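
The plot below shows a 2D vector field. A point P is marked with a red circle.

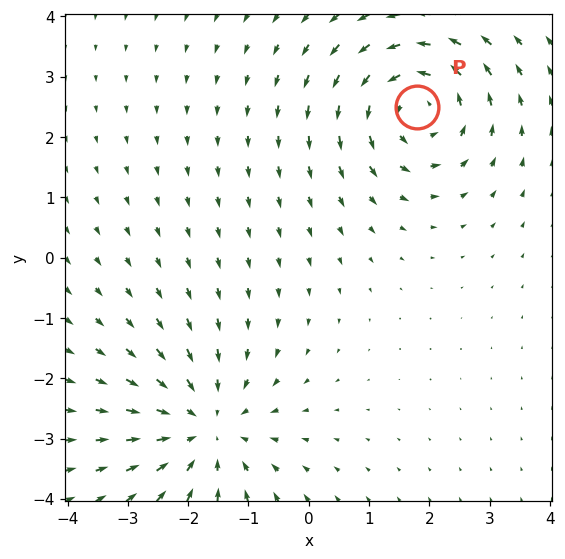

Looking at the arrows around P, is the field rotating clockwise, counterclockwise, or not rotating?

Near P at (1.8, 2.5) the arrows circulate counterclockwise. The curl (z-component) there is about +5; positive curl means counterclockwise rotation.

counterclockwise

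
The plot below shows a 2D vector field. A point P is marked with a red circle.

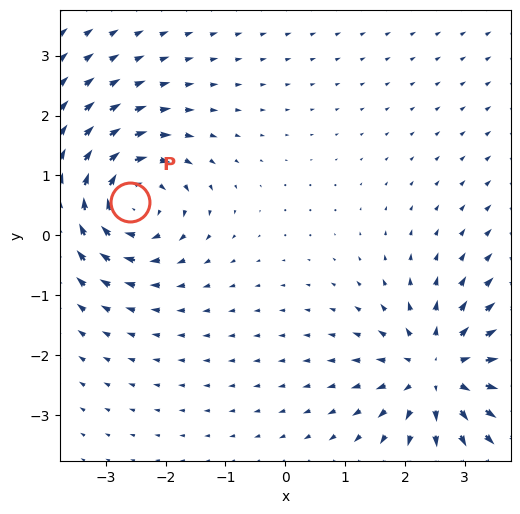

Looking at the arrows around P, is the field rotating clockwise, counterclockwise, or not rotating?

clockwise

Near P at (-2.6, 0.6) the arrows circulate clockwise. The curl (z-component) there is about -6; negative curl means clockwise rotation.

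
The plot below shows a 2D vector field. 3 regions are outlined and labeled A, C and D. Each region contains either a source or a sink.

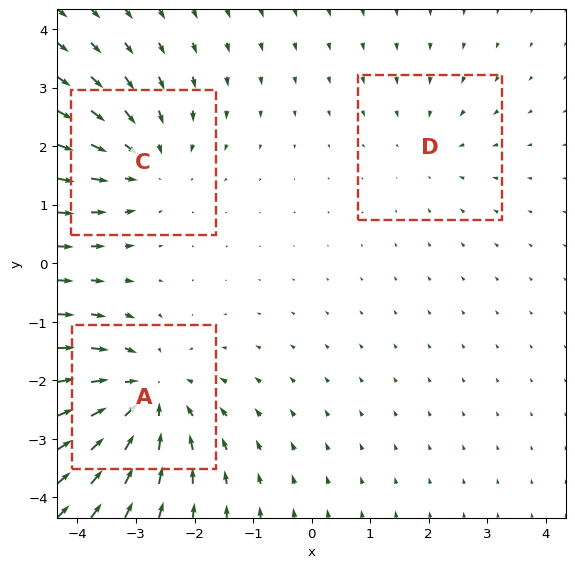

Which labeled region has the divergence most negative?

Divergence at each region's feature centre — A: about -4, C: about -3, D: about -2. Region A is most negative.

A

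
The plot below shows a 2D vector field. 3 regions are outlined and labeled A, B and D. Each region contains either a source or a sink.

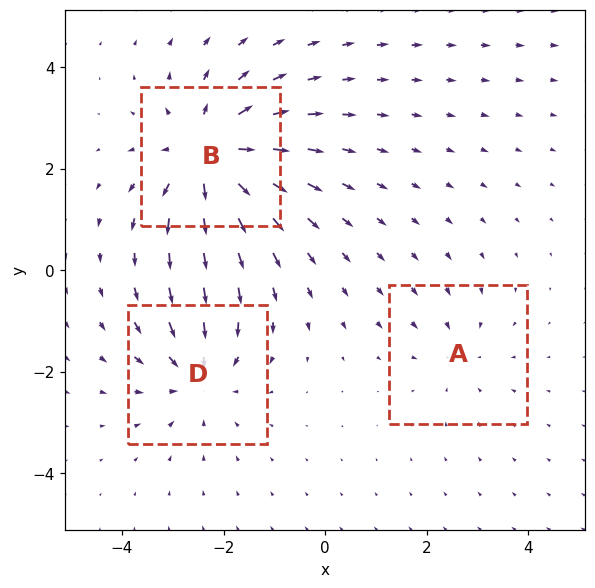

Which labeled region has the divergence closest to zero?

Divergence at each region's feature centre — A: about -2, B: about +5, D: about -3. Region A is closest to zero.

A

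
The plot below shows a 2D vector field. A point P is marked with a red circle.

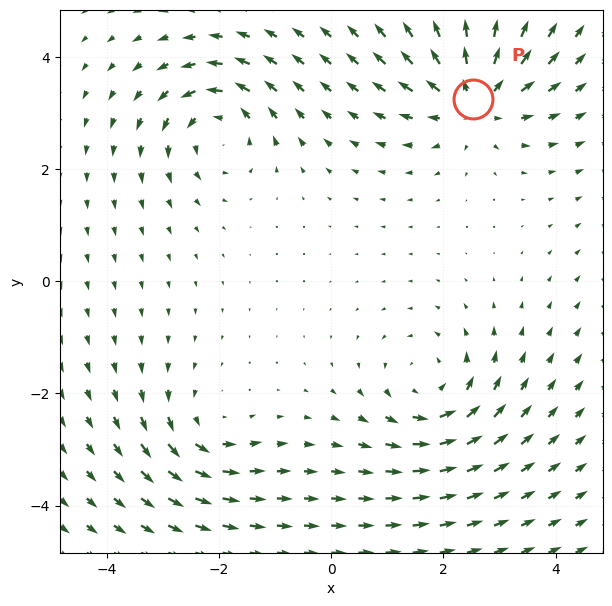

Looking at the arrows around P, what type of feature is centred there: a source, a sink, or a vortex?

source

At P (2.5, 3.2) the arrows spread outward. Divergence about +6, curl ≈0 — positive divergence with near-zero curl is a source.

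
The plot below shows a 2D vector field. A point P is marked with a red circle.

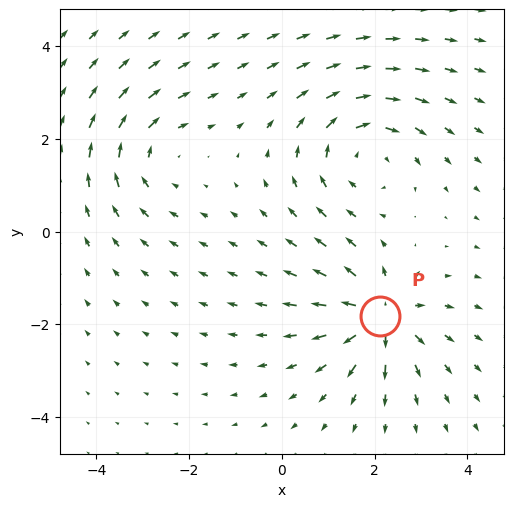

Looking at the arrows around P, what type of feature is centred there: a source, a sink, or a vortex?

At P (2.1, -1.8) the arrows spread outward. Divergence about +6, curl ≈0 — positive divergence with near-zero curl is a source.

source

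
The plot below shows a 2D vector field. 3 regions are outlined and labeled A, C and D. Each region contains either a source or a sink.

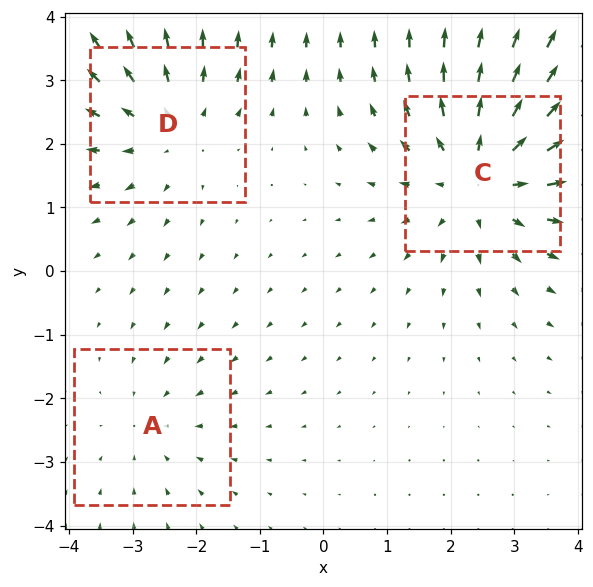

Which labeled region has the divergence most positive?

Divergence at each region's feature centre — A: about -2, C: about +4, D: about +3. Region C is most positive.

C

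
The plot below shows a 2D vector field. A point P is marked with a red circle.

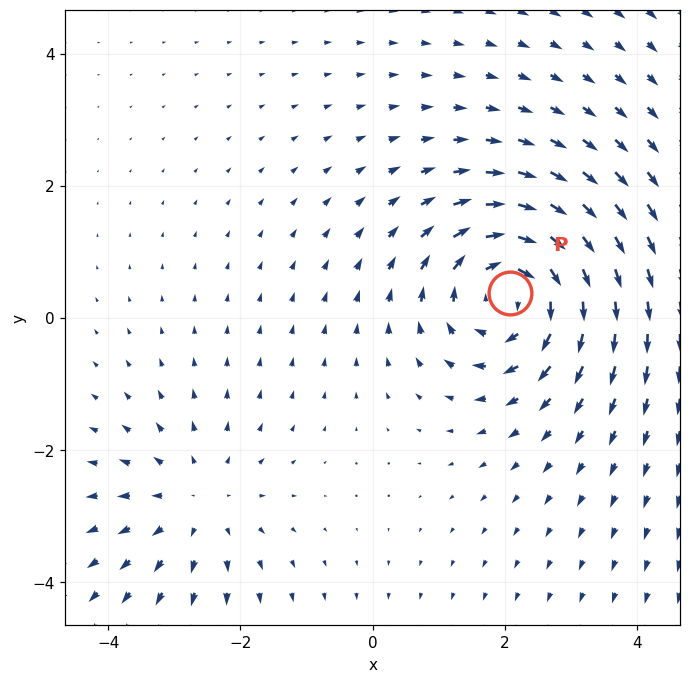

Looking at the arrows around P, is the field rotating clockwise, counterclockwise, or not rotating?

clockwise

Near P at (2.1, 0.4) the arrows circulate clockwise. The curl (z-component) there is about -5; negative curl means clockwise rotation.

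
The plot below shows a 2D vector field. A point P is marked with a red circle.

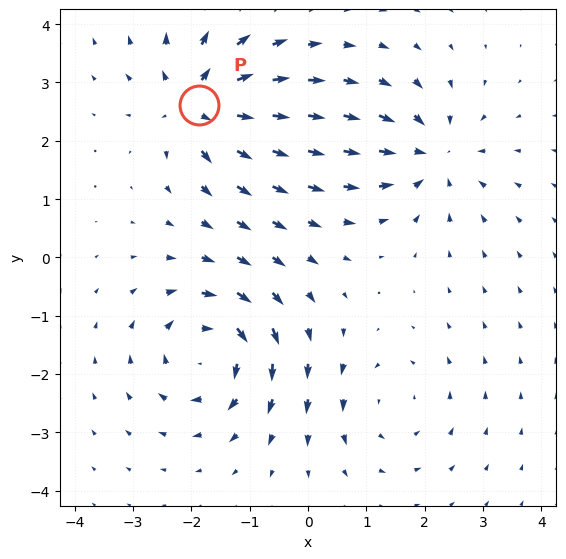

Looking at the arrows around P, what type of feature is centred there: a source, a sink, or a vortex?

At P (-1.9, 2.6) the arrows spread outward. Divergence about +6, curl ≈0 — positive divergence with near-zero curl is a source.

source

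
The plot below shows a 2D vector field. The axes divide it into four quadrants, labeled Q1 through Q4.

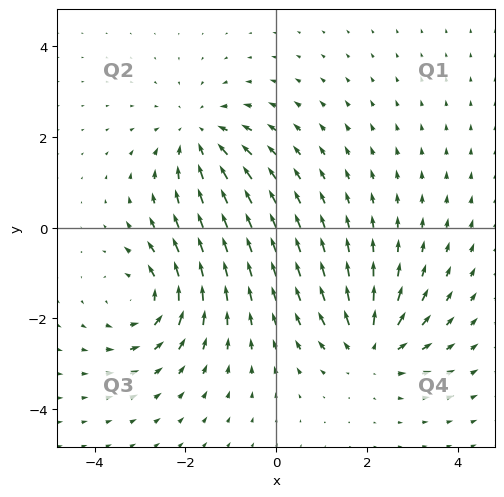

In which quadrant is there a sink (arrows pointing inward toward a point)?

Q2

The sink sits at approximately (-1.7, 2.0), which lies in quadrant Q2. The divergence there is about -4, negative as expected for a sink.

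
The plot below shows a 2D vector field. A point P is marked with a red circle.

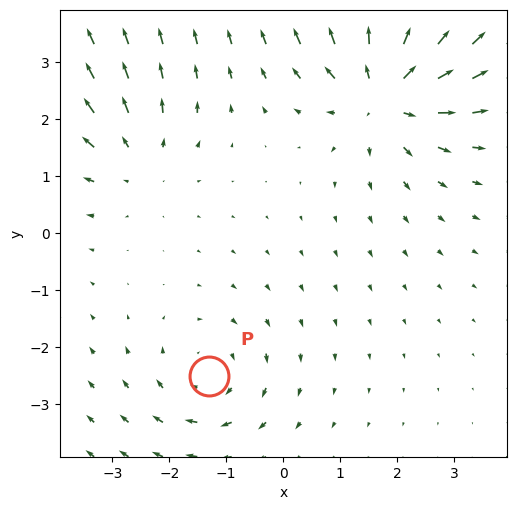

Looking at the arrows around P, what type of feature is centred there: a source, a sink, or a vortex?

At P (-1.3, -2.5) the arrows circulate clockwise. Divergence ≈0, curl about -3 — near-zero divergence with nonzero curl is a vortex.

vortex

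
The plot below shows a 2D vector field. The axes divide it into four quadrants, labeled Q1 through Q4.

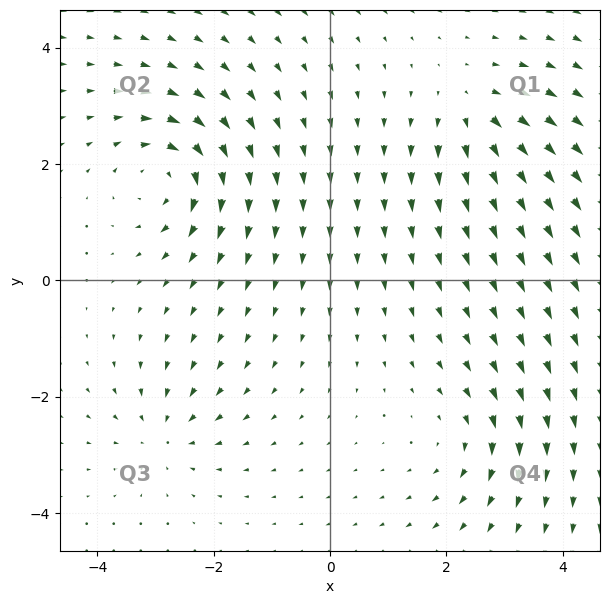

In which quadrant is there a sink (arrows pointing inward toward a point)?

Q3

The sink sits at approximately (-2.9, -2.6), which lies in quadrant Q3. The divergence there is about -4, negative as expected for a sink.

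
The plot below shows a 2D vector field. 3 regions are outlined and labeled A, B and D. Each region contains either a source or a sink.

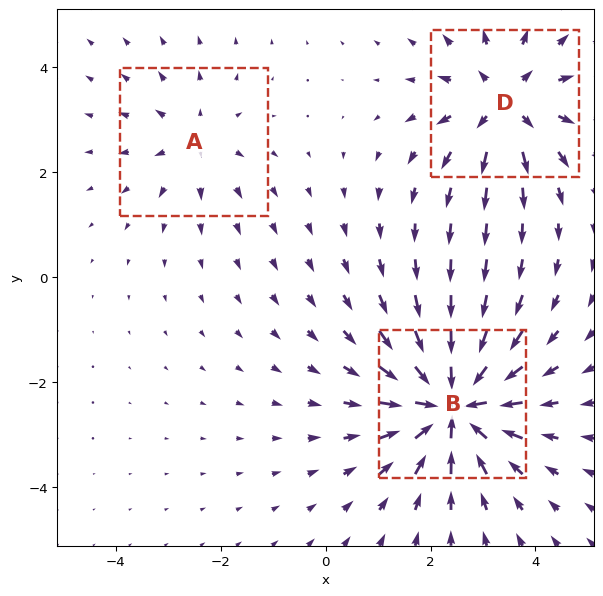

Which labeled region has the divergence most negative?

B

Divergence at each region's feature centre — A: about +2, B: about -6, D: about +4. Region B is most negative.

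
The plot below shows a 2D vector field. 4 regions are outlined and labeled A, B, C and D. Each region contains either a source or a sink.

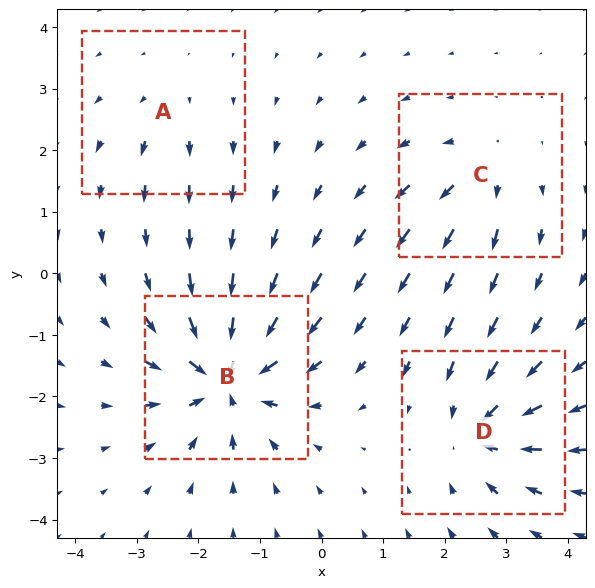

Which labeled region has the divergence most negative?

Divergence at each region's feature centre — A: about +2, B: about -9, C: about +4, D: about -6. Region B is most negative.

B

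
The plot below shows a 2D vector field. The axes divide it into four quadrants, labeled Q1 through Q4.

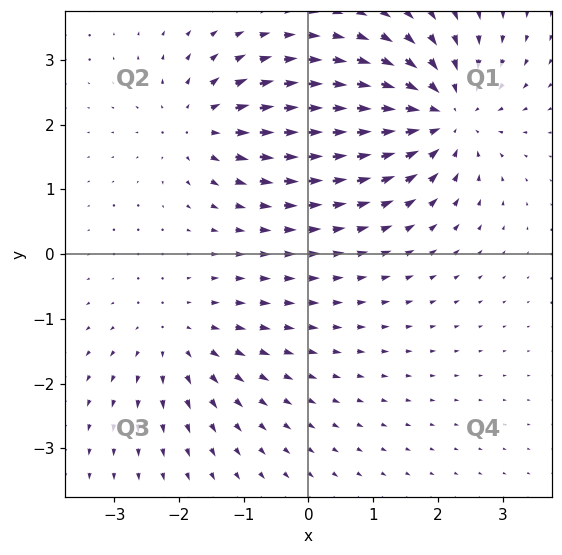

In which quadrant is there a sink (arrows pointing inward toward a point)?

The sink sits at approximately (2.1, 2.1), which lies in quadrant Q1. The divergence there is about -5, negative as expected for a sink.

Q1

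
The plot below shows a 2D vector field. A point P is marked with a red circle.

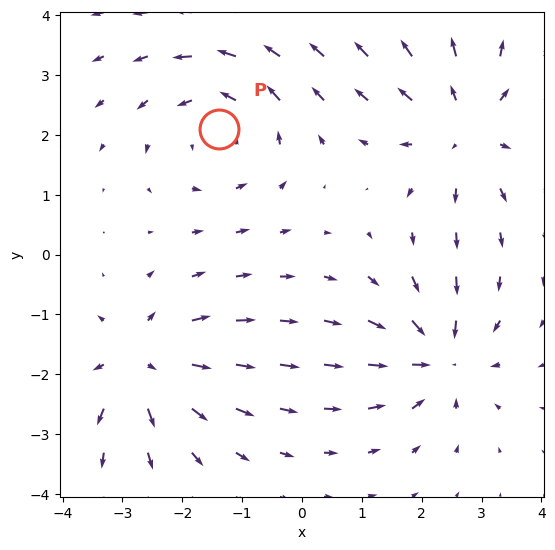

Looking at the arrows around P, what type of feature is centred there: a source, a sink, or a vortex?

vortex

At P (-1.4, 2.1) the arrows circulate counterclockwise. Divergence ≈0, curl about +4 — near-zero divergence with nonzero curl is a vortex.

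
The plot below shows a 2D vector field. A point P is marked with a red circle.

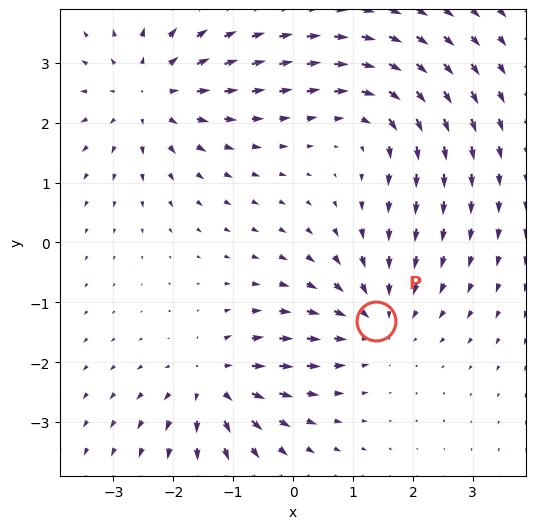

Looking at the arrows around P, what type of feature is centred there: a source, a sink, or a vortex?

At P (1.4, -1.3) the arrows converge inward. Divergence about -4, curl ≈0 — negative divergence with near-zero curl is a sink.

sink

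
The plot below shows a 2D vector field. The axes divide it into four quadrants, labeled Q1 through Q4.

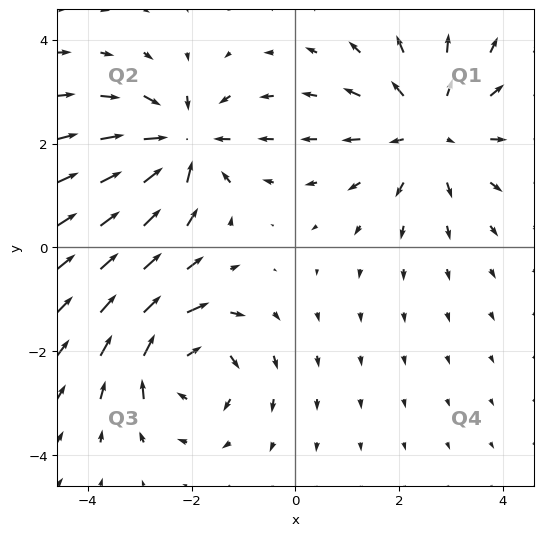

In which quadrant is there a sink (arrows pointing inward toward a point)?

The sink sits at approximately (-2.2, 2.0), which lies in quadrant Q2. The divergence there is about -5, negative as expected for a sink.

Q2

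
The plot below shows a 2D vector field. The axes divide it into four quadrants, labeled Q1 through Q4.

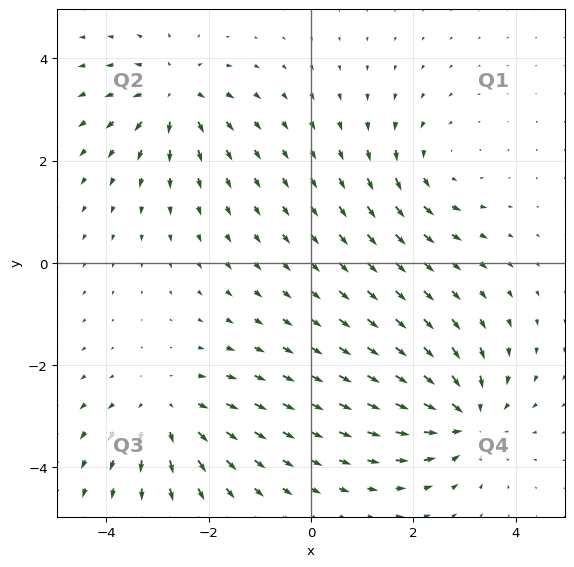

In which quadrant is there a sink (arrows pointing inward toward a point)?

The sink sits at approximately (3.0, -3.0), which lies in quadrant Q4. The divergence there is about -4, negative as expected for a sink.

Q4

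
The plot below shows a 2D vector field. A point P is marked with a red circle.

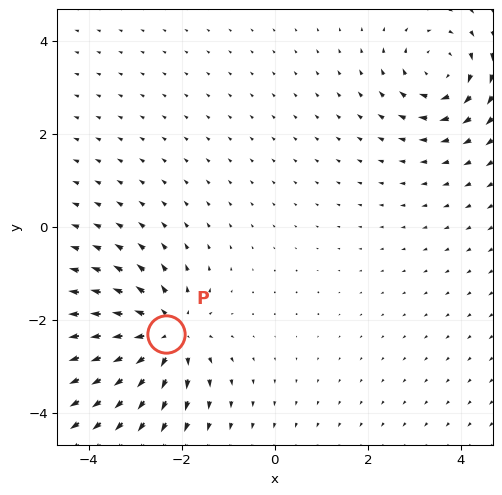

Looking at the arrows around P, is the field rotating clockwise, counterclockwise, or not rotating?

Near P at (-2.3, -2.3) the arrows show no circulation. The curl there is ≈0.

not rotating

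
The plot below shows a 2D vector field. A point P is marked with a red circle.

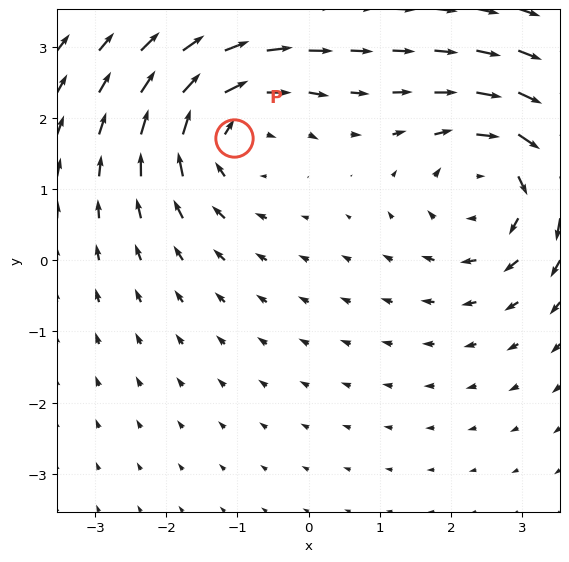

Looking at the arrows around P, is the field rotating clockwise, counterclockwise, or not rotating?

clockwise

Near P at (-1.0, 1.7) the arrows circulate clockwise. The curl (z-component) there is about -5; negative curl means clockwise rotation.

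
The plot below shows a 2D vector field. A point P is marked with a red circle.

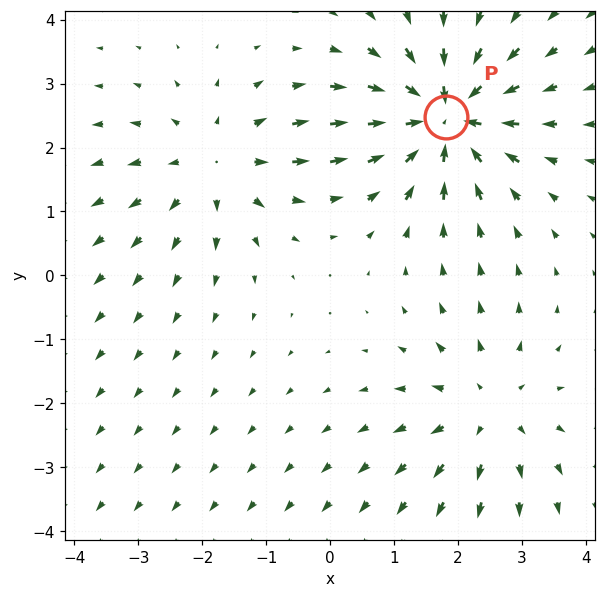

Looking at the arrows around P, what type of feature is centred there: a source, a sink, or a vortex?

At P (1.8, 2.5) the arrows converge inward. Divergence about -6, curl ≈0 — negative divergence with near-zero curl is a sink.

sink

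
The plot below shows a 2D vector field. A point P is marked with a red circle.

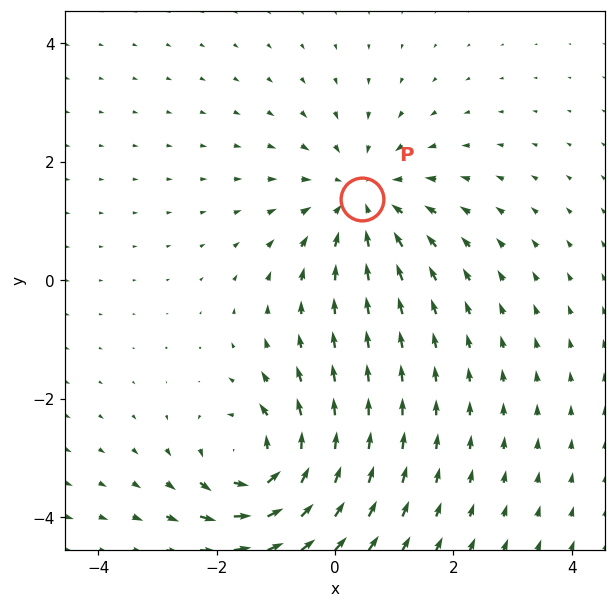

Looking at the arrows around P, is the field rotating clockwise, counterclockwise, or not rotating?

not rotating

Near P at (0.5, 1.4) the arrows show no circulation. The curl there is ≈0.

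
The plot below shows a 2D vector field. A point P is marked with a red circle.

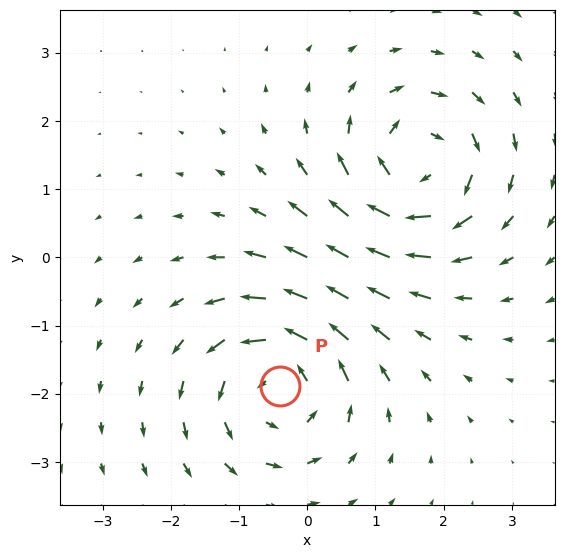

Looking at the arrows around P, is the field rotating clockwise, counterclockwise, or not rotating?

Near P at (-0.4, -1.9) the arrows circulate counterclockwise. The curl (z-component) there is about +4; positive curl means counterclockwise rotation.

counterclockwise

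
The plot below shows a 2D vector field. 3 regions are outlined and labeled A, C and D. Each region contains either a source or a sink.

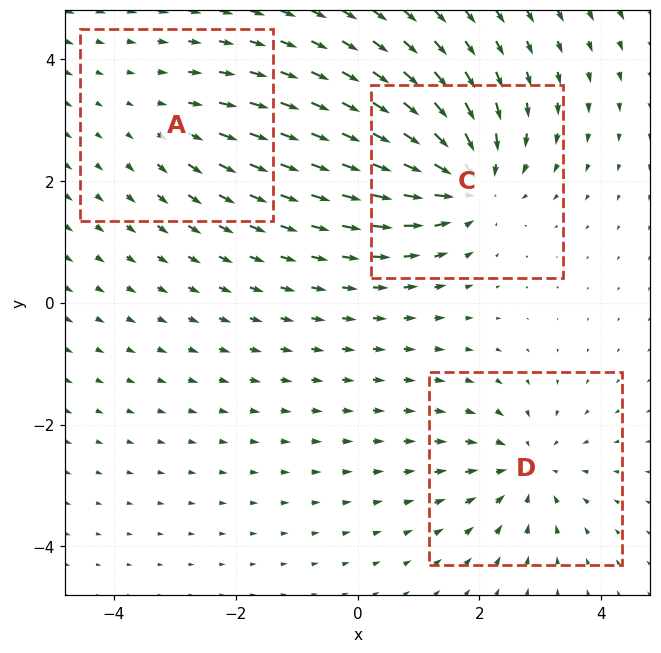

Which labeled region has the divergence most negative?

Divergence at each region's feature centre — A: about +2, C: about -5, D: about -4. Region C is most negative.

C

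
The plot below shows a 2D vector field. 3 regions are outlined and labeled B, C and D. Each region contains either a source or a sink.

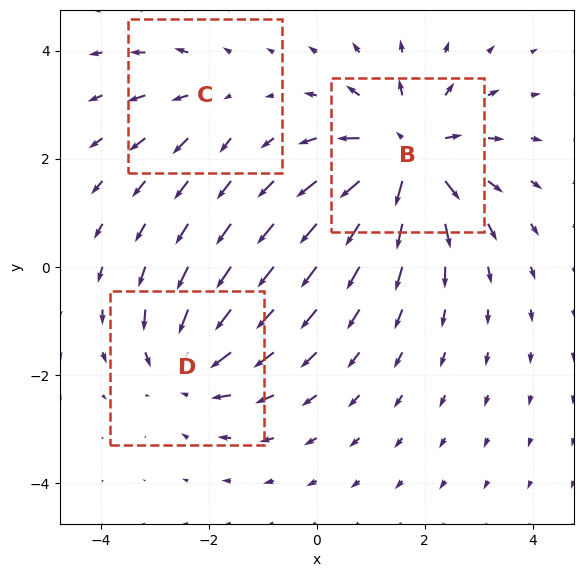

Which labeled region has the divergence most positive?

Divergence at each region's feature centre — B: about +5, C: about +2, D: about -4. Region B is most positive.

B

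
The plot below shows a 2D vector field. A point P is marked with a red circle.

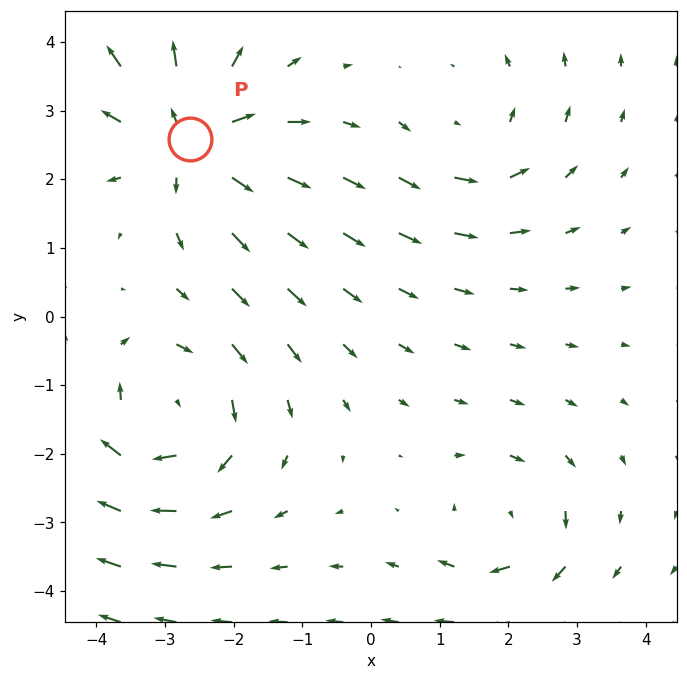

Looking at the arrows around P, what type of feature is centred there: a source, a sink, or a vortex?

source

At P (-2.6, 2.6) the arrows spread outward. Divergence about +5, curl ≈0 — positive divergence with near-zero curl is a source.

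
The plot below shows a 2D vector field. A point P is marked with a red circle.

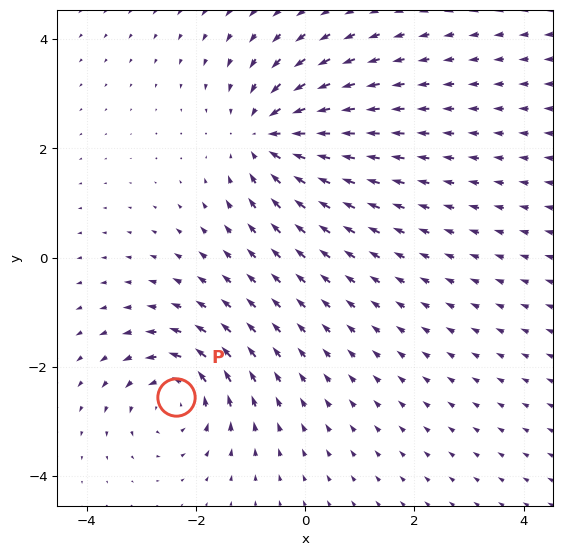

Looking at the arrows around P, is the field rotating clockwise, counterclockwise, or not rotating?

Near P at (-2.4, -2.6) the arrows circulate counterclockwise. The curl (z-component) there is about +5; positive curl means counterclockwise rotation.

counterclockwise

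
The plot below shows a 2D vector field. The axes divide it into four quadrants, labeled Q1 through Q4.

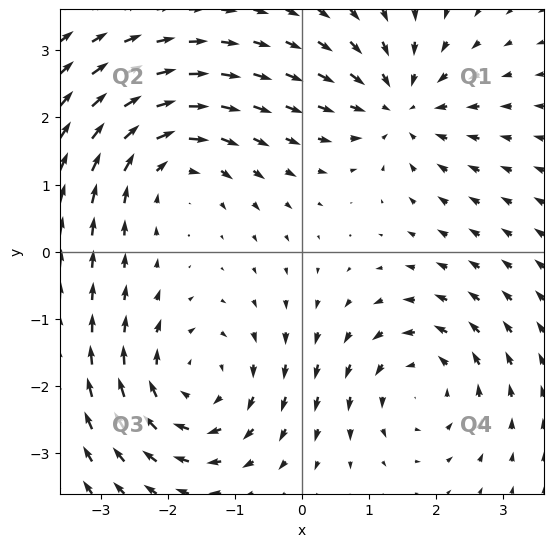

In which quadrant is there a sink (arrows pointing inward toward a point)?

Q1

The sink sits at approximately (1.5, 2.2), which lies in quadrant Q1. The divergence there is about -5, negative as expected for a sink.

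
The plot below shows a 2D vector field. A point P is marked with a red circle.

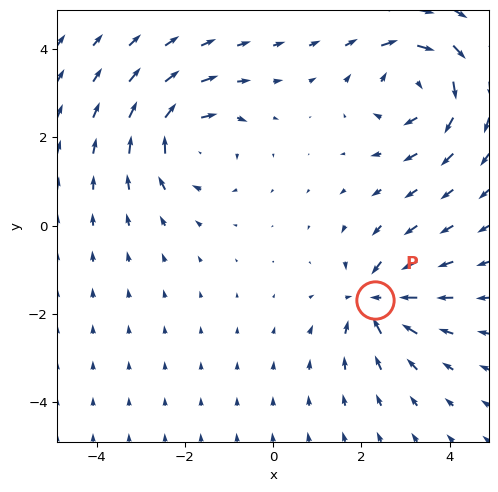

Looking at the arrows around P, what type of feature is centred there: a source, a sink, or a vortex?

sink

At P (2.3, -1.7) the arrows converge inward. Divergence about -4, curl ≈0 — negative divergence with near-zero curl is a sink.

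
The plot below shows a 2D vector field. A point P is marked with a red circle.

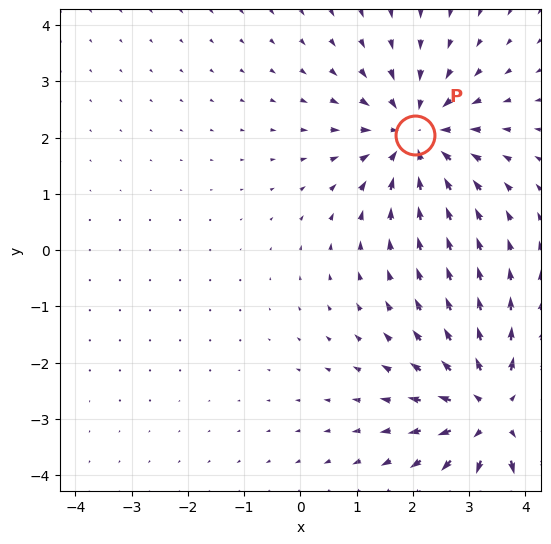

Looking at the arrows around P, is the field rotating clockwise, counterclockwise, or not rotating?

Near P at (2.0, 2.0) the arrows show no circulation. The curl there is ≈0.

not rotating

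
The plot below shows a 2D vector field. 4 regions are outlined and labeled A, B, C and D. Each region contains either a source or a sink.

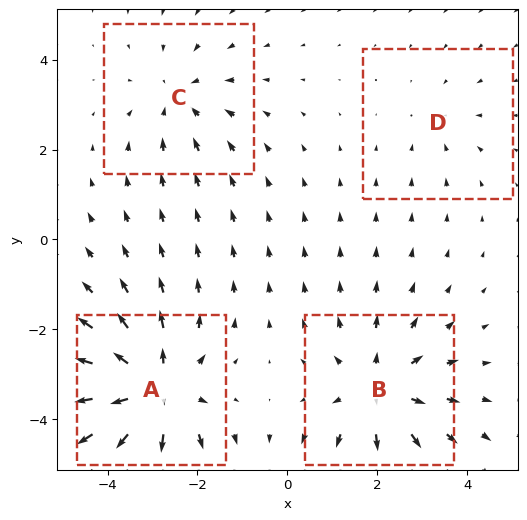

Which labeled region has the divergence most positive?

Divergence at each region's feature centre — A: about +6, B: about +4, C: about -3, D: about -2. Region A is most positive.

A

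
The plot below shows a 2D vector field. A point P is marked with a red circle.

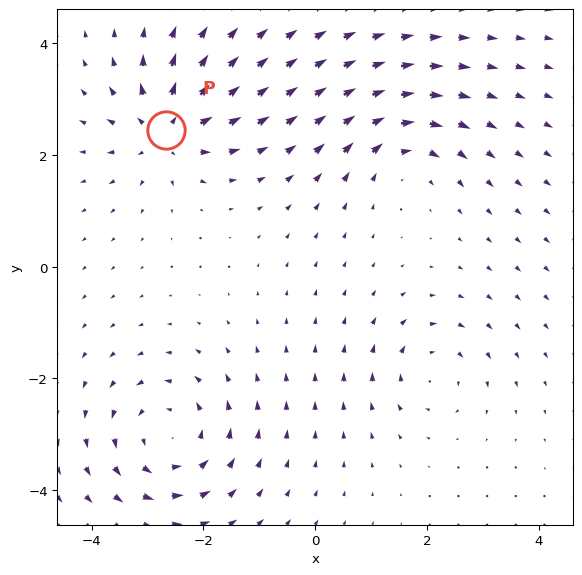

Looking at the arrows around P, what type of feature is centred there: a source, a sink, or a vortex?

source

At P (-2.7, 2.5) the arrows spread outward. Divergence about +5, curl ≈0 — positive divergence with near-zero curl is a source.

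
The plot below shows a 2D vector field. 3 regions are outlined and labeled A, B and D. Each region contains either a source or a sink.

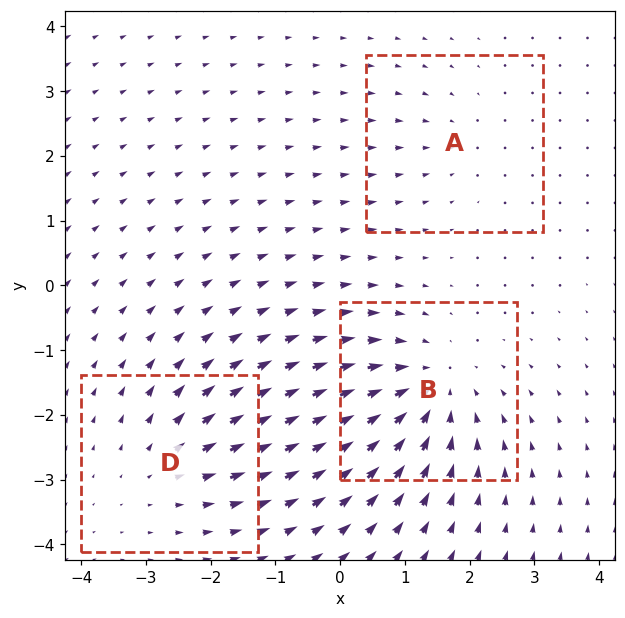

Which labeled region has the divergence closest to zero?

A

Divergence at each region's feature centre — A: about -2, B: about -5, D: about +3. Region A is closest to zero.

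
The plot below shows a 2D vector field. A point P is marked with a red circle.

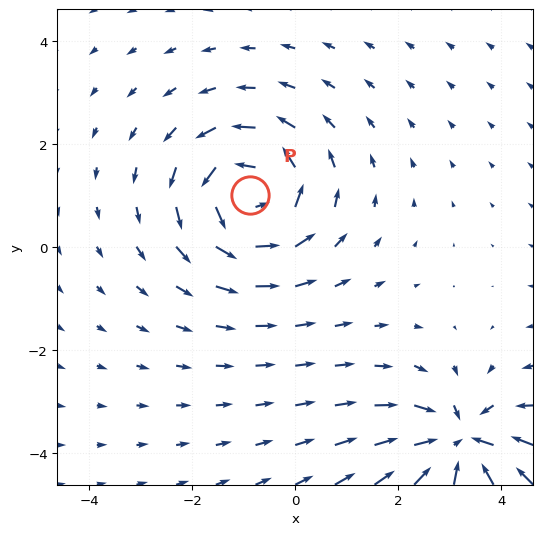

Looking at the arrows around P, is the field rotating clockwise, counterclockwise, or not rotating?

counterclockwise

Near P at (-0.9, 1.0) the arrows circulate counterclockwise. The curl (z-component) there is about +6; positive curl means counterclockwise rotation.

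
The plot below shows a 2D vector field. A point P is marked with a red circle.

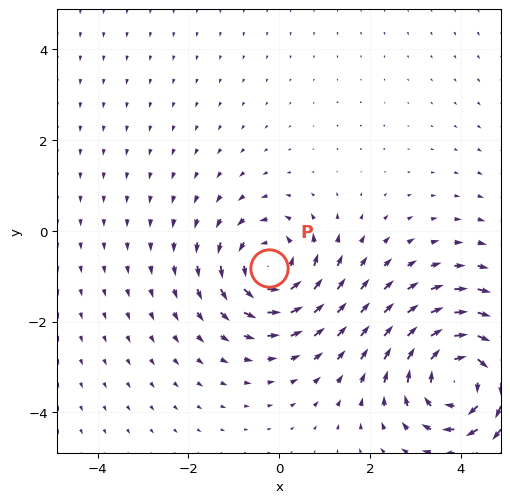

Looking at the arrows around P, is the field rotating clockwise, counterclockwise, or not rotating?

Near P at (-0.2, -0.8) the arrows circulate counterclockwise. The curl (z-component) there is about +3; positive curl means counterclockwise rotation.

counterclockwise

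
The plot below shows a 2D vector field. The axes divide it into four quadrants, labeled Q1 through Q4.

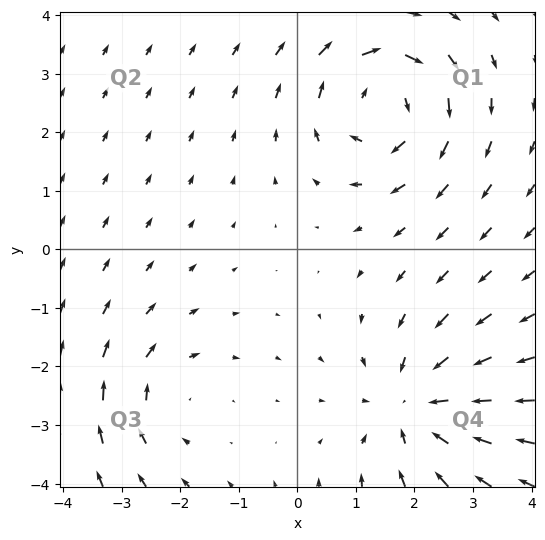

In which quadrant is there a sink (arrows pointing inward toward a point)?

Q4

The sink sits at approximately (2.0, -2.7), which lies in quadrant Q4. The divergence there is about -4, negative as expected for a sink.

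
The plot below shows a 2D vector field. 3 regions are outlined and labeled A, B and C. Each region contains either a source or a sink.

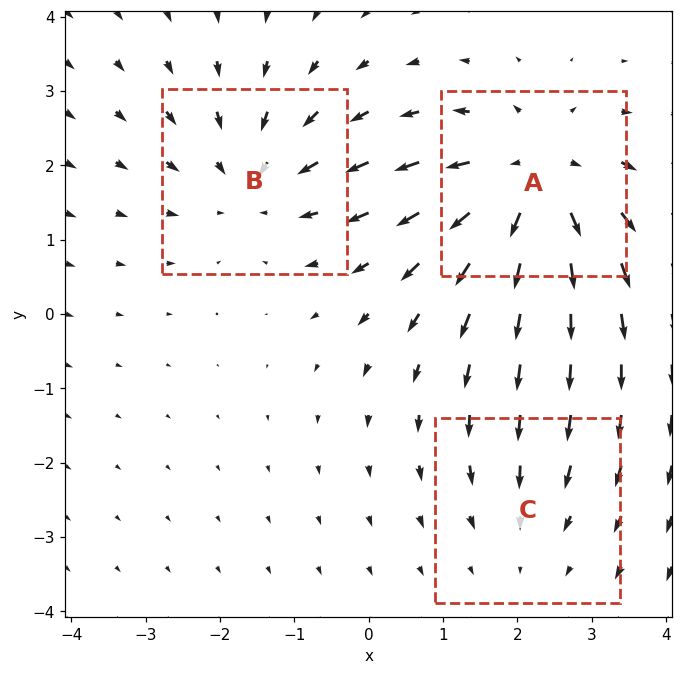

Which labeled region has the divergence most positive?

A

Divergence at each region's feature centre — A: about +4, B: about -3, C: about -2. Region A is most positive.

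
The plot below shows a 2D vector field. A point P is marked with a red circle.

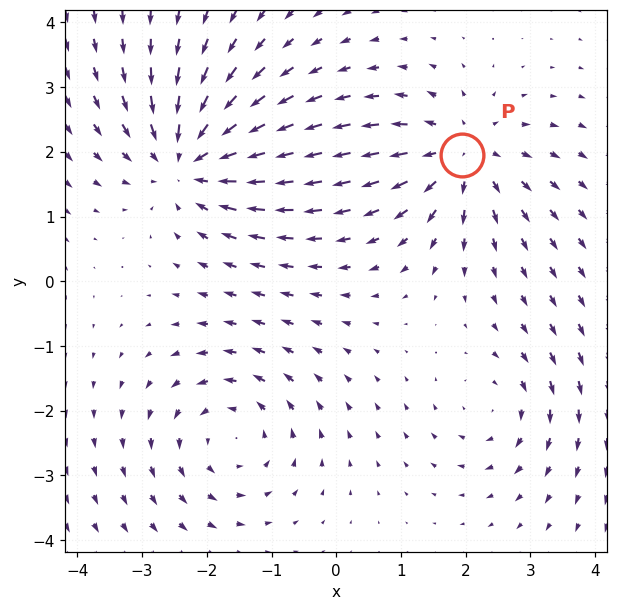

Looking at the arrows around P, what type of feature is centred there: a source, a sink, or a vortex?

At P (2.0, 1.9) the arrows spread outward. Divergence about +5, curl ≈0 — positive divergence with near-zero curl is a source.

source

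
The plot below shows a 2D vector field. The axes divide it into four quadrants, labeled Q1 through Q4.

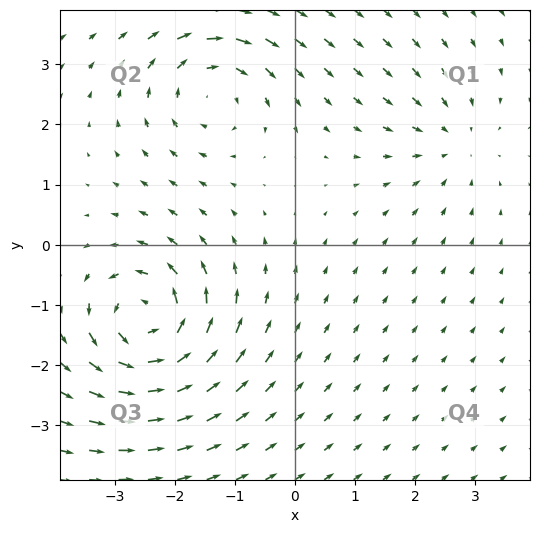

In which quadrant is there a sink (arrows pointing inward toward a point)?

Q1

The sink sits at approximately (2.6, 1.7), which lies in quadrant Q1. The divergence there is about -3, negative as expected for a sink.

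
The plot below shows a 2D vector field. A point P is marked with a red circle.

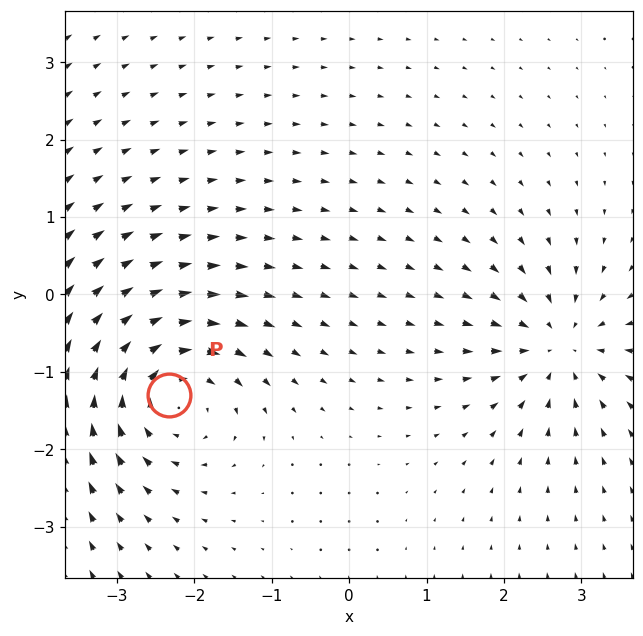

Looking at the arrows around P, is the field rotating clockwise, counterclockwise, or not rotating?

Near P at (-2.3, -1.3) the arrows circulate clockwise. The curl (z-component) there is about -5; negative curl means clockwise rotation.

clockwise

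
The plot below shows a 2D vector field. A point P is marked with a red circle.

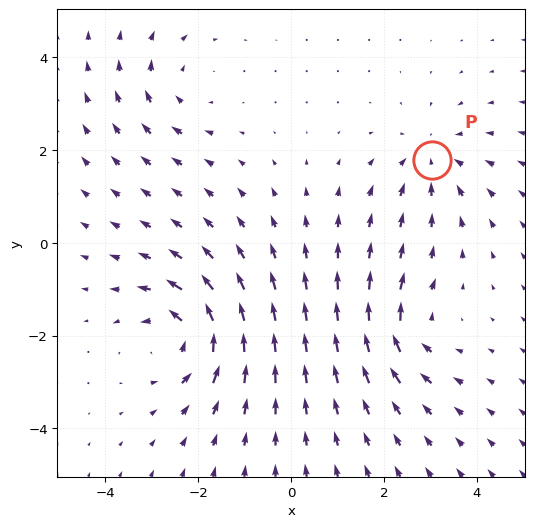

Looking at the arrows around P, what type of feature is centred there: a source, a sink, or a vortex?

sink

At P (3.0, 1.8) the arrows converge inward. Divergence about -3, curl ≈0 — negative divergence with near-zero curl is a sink.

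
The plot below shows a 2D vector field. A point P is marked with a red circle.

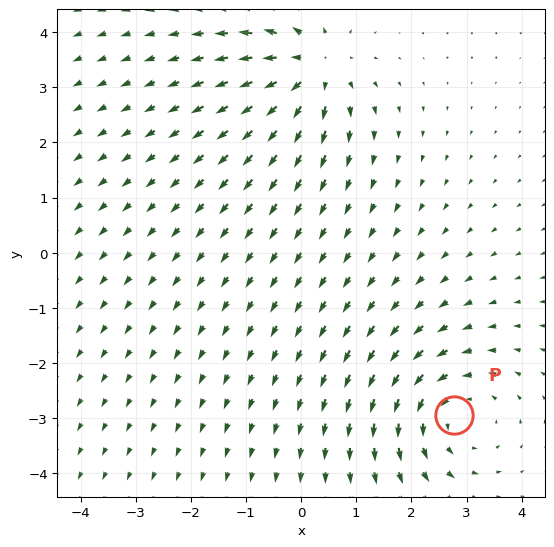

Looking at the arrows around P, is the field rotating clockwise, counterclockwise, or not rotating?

Near P at (2.8, -2.9) the arrows circulate counterclockwise. The curl (z-component) there is about +2; positive curl means counterclockwise rotation.

counterclockwise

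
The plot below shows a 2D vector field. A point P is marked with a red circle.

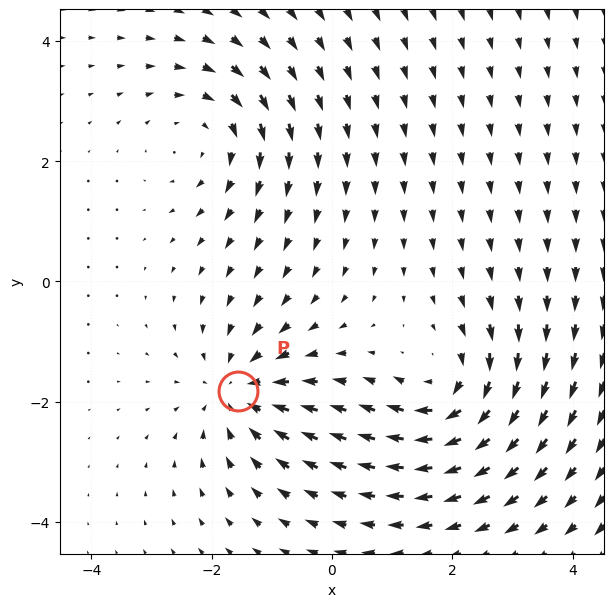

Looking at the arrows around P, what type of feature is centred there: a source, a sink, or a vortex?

sink

At P (-1.6, -1.8) the arrows converge inward. Divergence about -5, curl ≈0 — negative divergence with near-zero curl is a sink.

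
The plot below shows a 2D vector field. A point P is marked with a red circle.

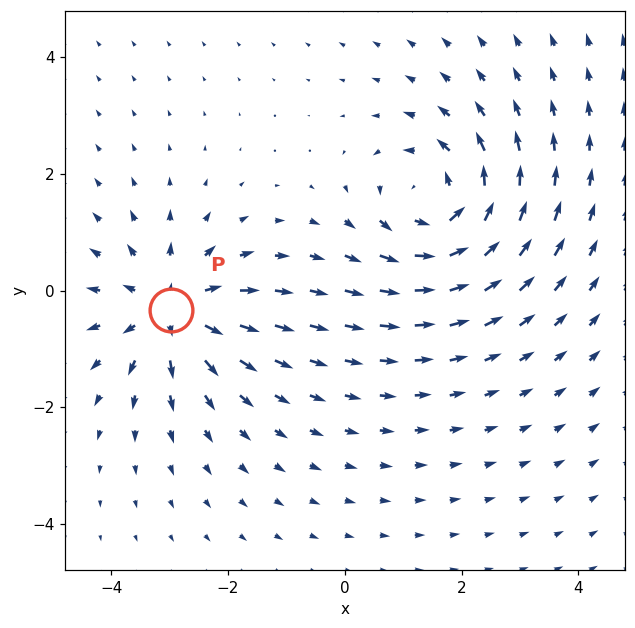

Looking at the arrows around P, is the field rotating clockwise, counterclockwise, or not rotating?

Near P at (-3.0, -0.3) the arrows show no circulation. The curl there is ≈0.

not rotating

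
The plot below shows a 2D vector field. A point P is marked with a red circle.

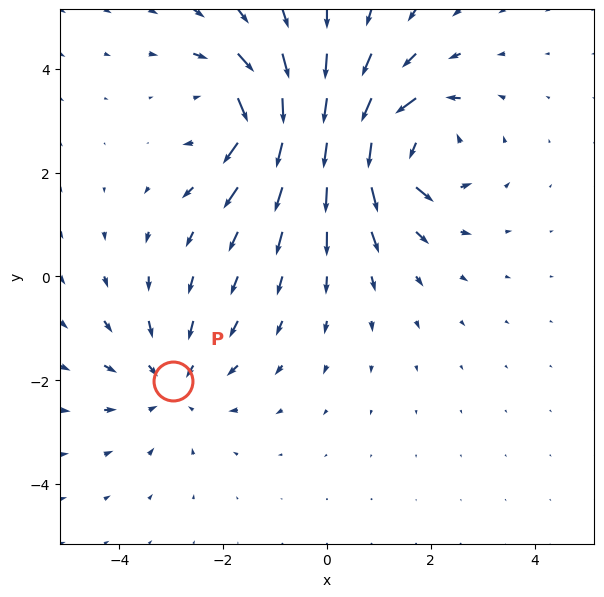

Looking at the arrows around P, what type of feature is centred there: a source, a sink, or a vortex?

sink

At P (-3.0, -2.0) the arrows converge inward. Divergence about -3, curl ≈0 — negative divergence with near-zero curl is a sink.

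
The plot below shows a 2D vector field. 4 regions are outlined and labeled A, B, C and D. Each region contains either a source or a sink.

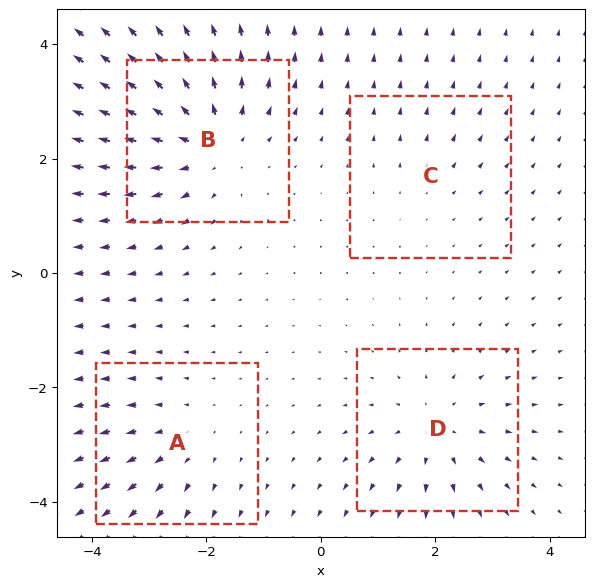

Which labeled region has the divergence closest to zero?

Divergence at each region's feature centre — A: about +3, B: about +6, C: about +2, D: about +4. Region C is closest to zero.

C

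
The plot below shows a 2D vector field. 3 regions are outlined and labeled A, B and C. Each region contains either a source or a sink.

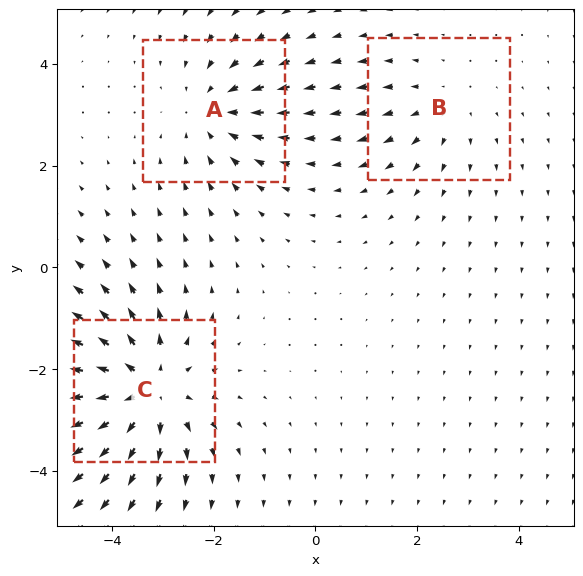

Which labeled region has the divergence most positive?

Divergence at each region's feature centre — A: about -3, B: about +2, C: about +4. Region C is most positive.

C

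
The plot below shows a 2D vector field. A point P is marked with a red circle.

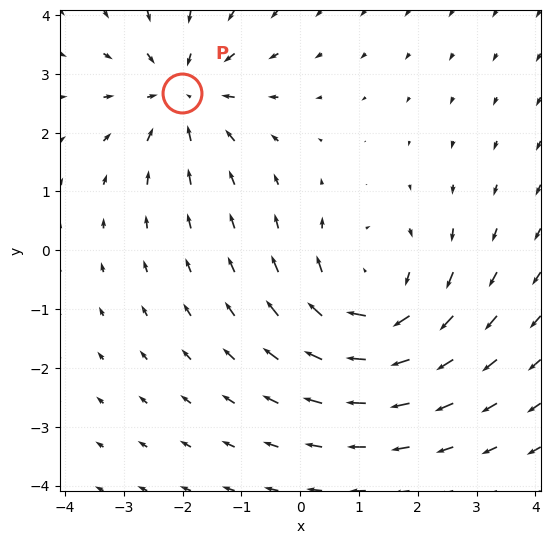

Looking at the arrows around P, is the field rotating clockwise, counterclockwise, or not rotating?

not rotating

Near P at (-2.0, 2.7) the arrows show no circulation. The curl there is ≈0.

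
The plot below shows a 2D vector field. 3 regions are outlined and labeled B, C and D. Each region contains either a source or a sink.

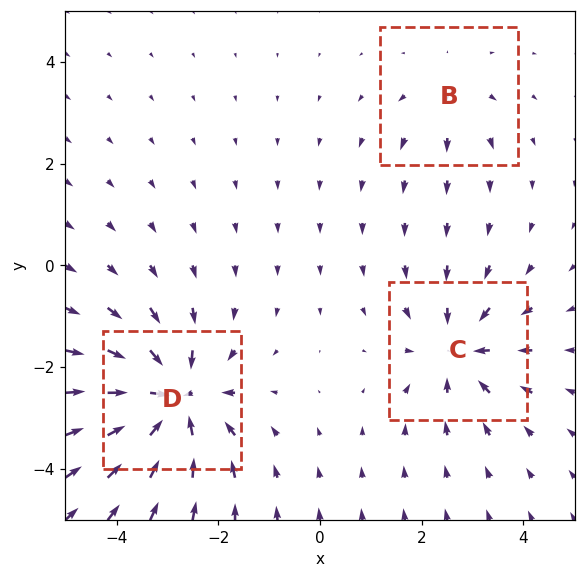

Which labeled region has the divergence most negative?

D

Divergence at each region's feature centre — B: about +2, C: about -4, D: about -6. Region D is most negative.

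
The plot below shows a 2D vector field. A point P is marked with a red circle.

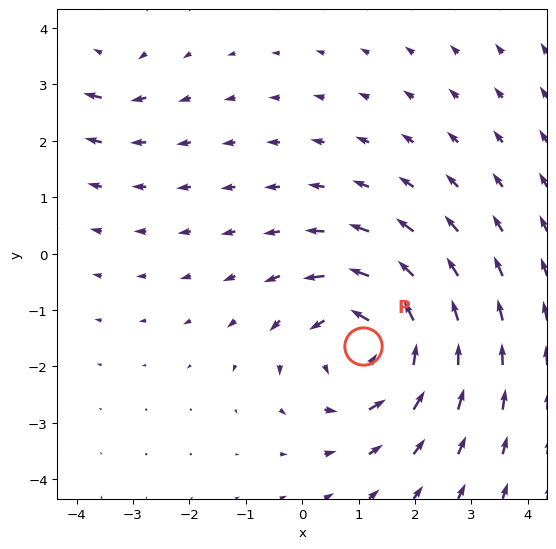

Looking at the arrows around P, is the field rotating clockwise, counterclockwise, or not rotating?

Near P at (1.1, -1.6) the arrows circulate counterclockwise. The curl (z-component) there is about +4; positive curl means counterclockwise rotation.

counterclockwise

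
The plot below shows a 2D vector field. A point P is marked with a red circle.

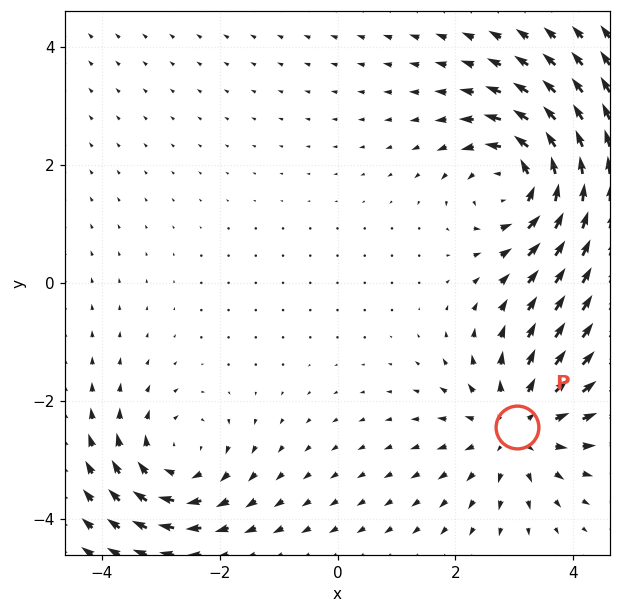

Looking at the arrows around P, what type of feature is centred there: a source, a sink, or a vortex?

source

At P (3.0, -2.4) the arrows spread outward. Divergence about +4, curl ≈0 — positive divergence with near-zero curl is a source.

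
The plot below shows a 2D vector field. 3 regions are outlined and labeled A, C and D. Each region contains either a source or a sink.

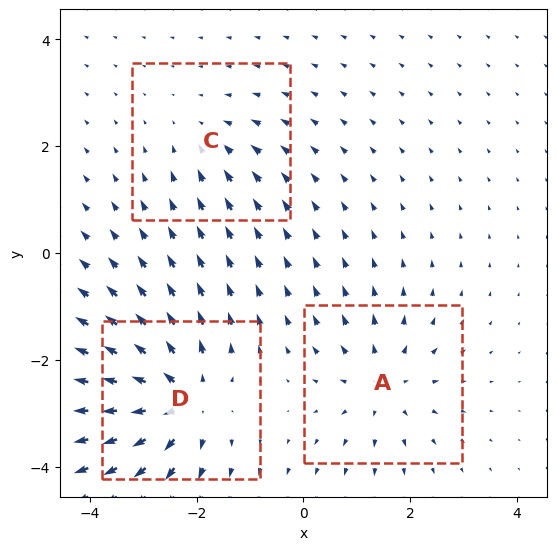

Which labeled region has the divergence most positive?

D

Divergence at each region's feature centre — A: about +3, C: about -2, D: about +5. Region D is most positive.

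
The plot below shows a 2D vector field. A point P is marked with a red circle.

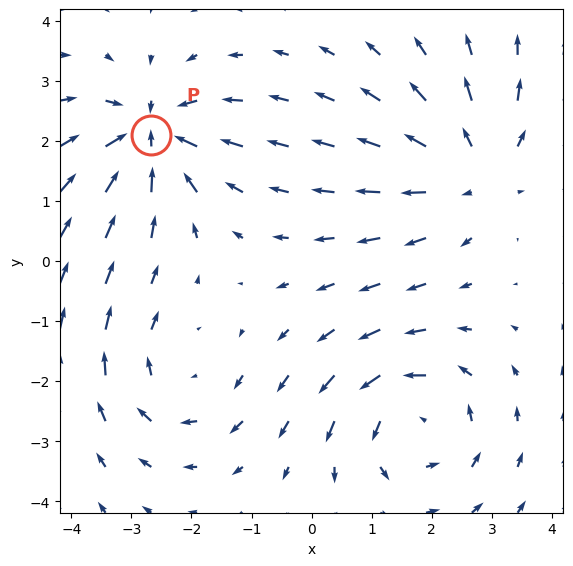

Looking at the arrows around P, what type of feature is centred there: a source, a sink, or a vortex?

sink

At P (-2.7, 2.1) the arrows converge inward. Divergence about -7, curl ≈0 — negative divergence with near-zero curl is a sink.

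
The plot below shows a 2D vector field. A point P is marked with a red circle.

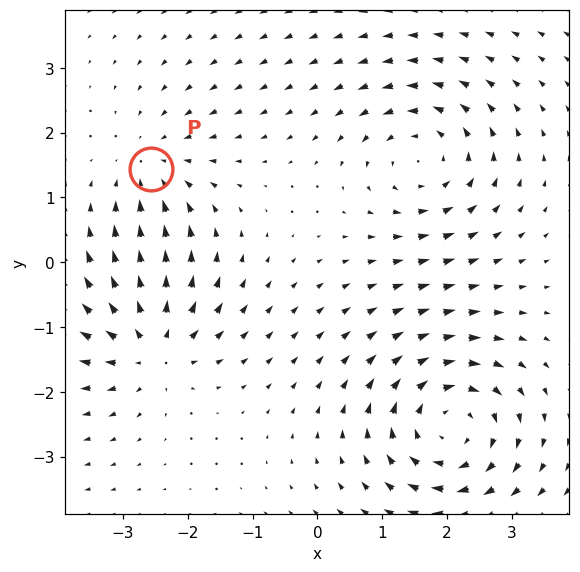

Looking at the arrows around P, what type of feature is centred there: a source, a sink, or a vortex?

sink

At P (-2.6, 1.4) the arrows converge inward. Divergence about -3, curl ≈0 — negative divergence with near-zero curl is a sink.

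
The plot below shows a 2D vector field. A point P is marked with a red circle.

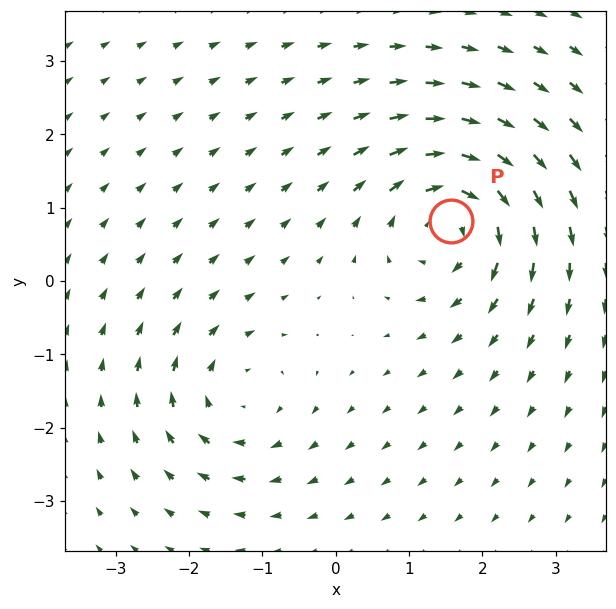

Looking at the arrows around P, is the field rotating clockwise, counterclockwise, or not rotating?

clockwise

Near P at (1.6, 0.8) the arrows circulate clockwise. The curl (z-component) there is about -5; negative curl means clockwise rotation.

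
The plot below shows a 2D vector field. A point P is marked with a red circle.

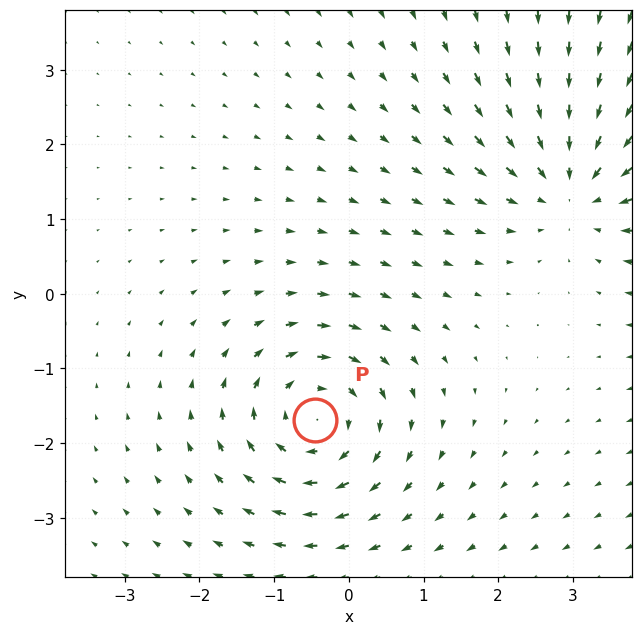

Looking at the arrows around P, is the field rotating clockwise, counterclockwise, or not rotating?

clockwise

Near P at (-0.5, -1.7) the arrows circulate clockwise. The curl (z-component) there is about -4; negative curl means clockwise rotation.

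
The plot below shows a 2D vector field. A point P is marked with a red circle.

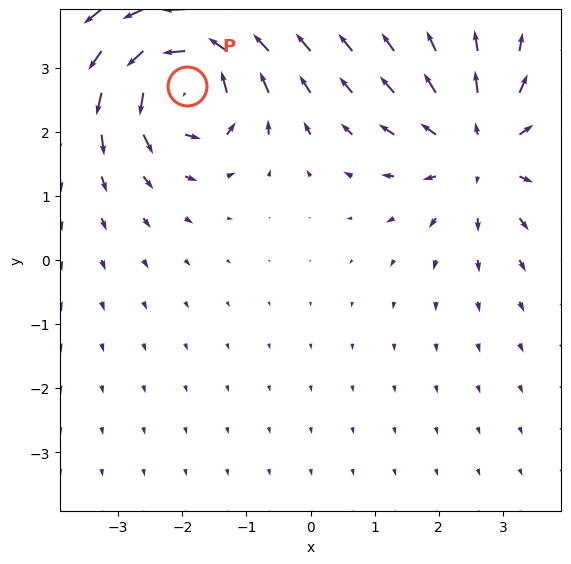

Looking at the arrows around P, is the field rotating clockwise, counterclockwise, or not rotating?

counterclockwise

Near P at (-1.9, 2.7) the arrows circulate counterclockwise. The curl (z-component) there is about +7; positive curl means counterclockwise rotation.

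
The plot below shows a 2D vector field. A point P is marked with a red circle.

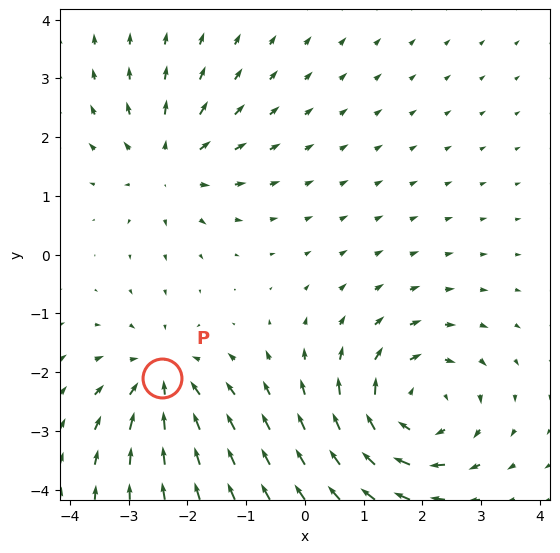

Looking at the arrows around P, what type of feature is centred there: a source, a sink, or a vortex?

sink

At P (-2.4, -2.1) the arrows converge inward. Divergence about -3, curl ≈0 — negative divergence with near-zero curl is a sink.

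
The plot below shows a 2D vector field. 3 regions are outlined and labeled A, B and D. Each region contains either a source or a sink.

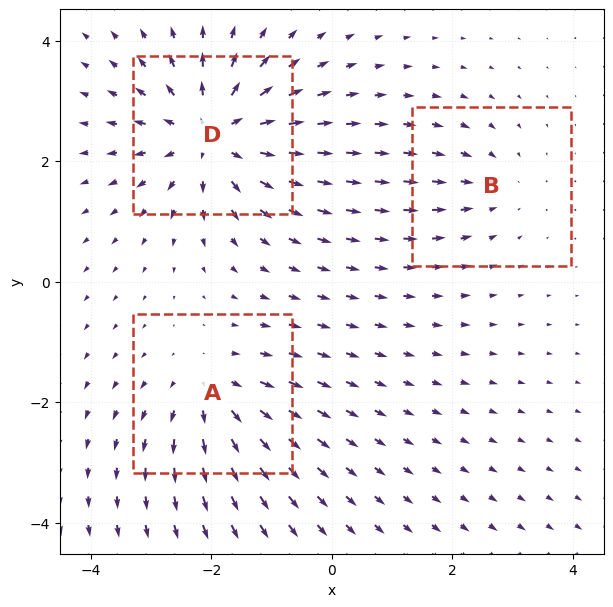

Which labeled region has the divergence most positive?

Divergence at each region's feature centre — A: about +3, B: about -2, D: about +5. Region D is most positive.

D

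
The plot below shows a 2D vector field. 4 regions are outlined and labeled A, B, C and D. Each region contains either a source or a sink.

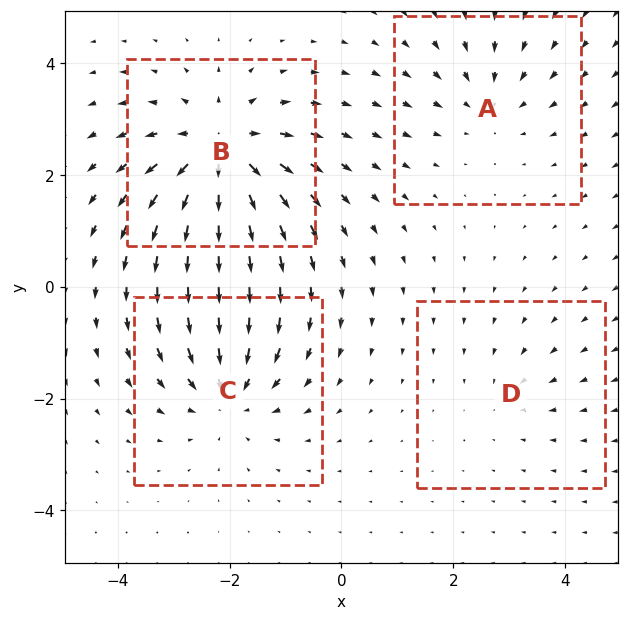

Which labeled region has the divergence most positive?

B

Divergence at each region's feature centre — A: about -3, B: about +6, C: about -5, D: about -2. Region B is most positive.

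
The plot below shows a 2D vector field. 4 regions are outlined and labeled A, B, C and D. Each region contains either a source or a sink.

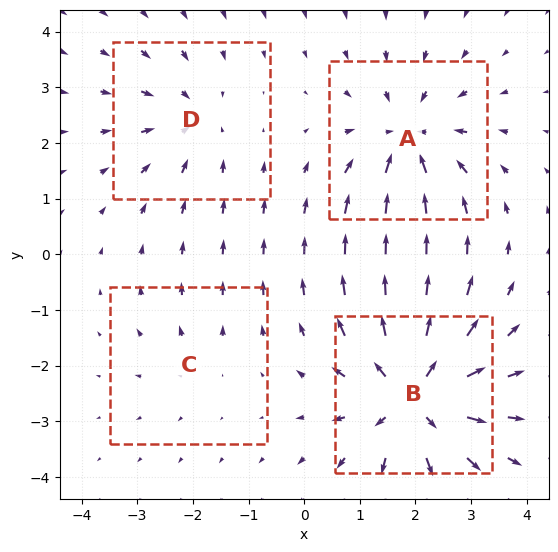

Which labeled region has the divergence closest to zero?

C

Divergence at each region's feature centre — A: about -5, B: about +7, C: about +2, D: about -3. Region C is closest to zero.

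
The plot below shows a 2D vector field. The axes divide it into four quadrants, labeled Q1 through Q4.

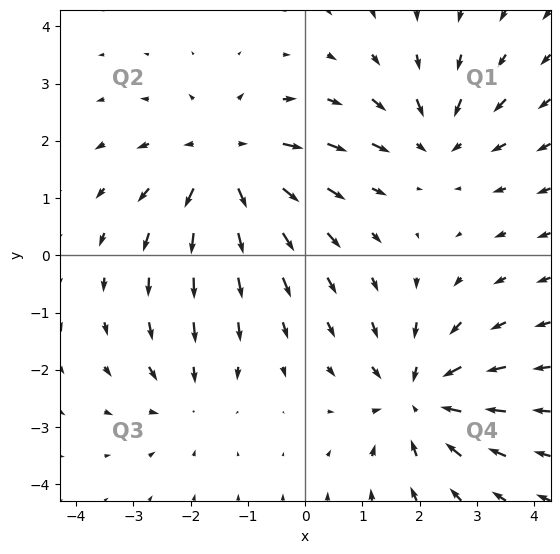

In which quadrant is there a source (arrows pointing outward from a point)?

Q2

The source sits at approximately (-1.4, 1.6), which lies in quadrant Q2. The divergence there is about +5, positive as expected for a source.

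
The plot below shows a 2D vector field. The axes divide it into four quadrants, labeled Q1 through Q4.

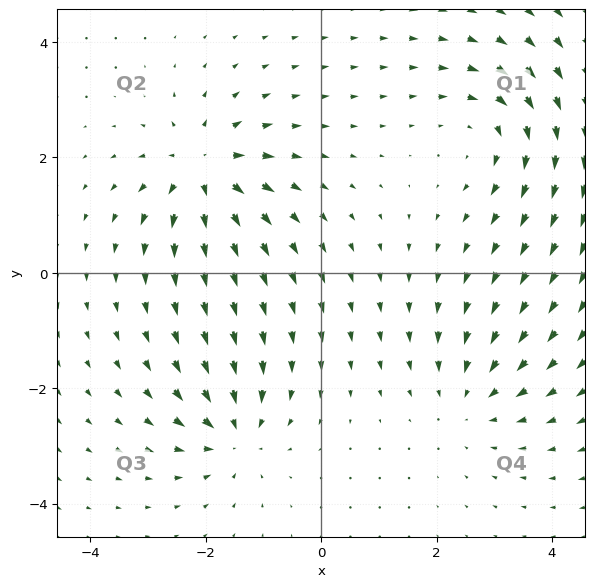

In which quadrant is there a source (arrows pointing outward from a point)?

The source sits at approximately (-2.0, 1.8), which lies in quadrant Q2. The divergence there is about +7, positive as expected for a source.

Q2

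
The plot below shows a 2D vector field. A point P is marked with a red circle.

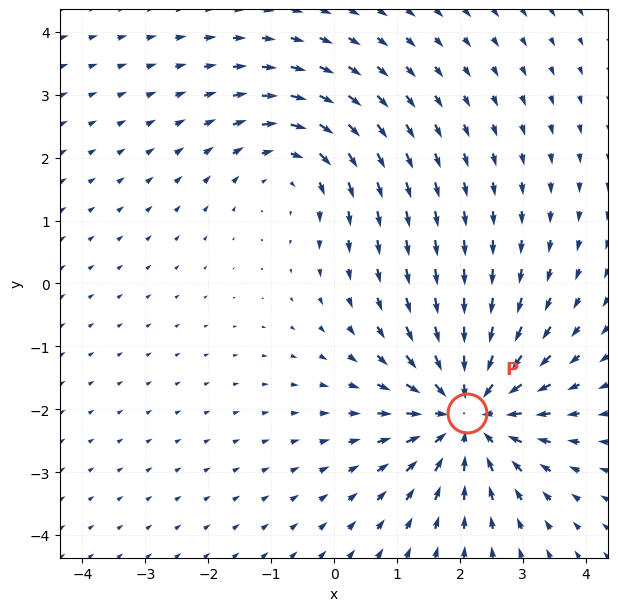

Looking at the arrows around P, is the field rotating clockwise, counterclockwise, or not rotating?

Near P at (2.1, -2.1) the arrows show no circulation. The curl there is ≈0.

not rotating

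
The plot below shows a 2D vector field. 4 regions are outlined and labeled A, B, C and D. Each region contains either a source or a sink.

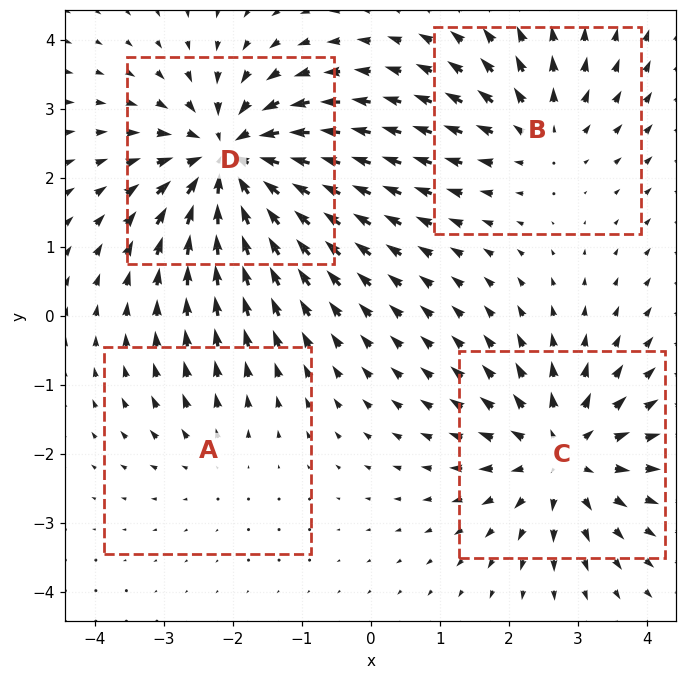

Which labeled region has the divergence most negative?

D

Divergence at each region's feature centre — A: about +2, B: about +4, C: about +5, D: about -7. Region D is most negative.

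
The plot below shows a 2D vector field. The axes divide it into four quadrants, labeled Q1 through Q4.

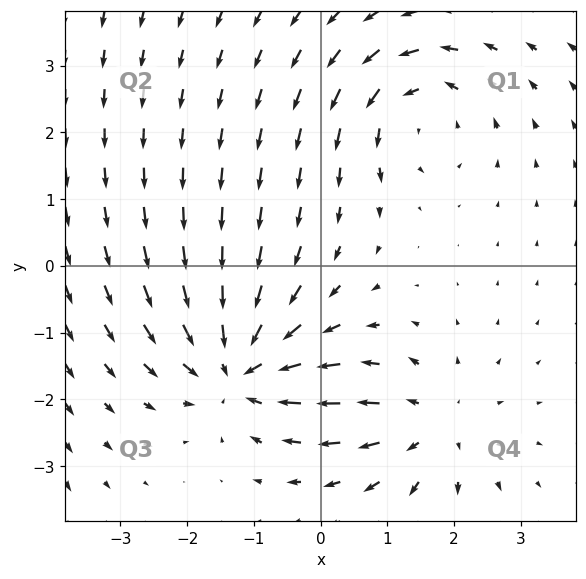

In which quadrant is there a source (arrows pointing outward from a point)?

Q4

The source sits at approximately (1.7, -2.4), which lies in quadrant Q4. The divergence there is about +3, positive as expected for a source.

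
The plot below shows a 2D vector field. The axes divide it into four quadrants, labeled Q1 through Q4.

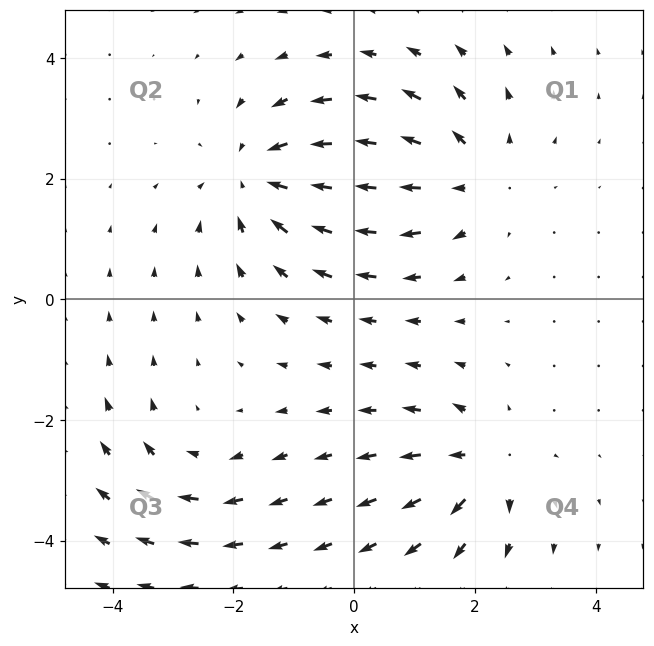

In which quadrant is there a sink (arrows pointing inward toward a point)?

The sink sits at approximately (-1.5, 2.0), which lies in quadrant Q2. The divergence there is about -5, negative as expected for a sink.

Q2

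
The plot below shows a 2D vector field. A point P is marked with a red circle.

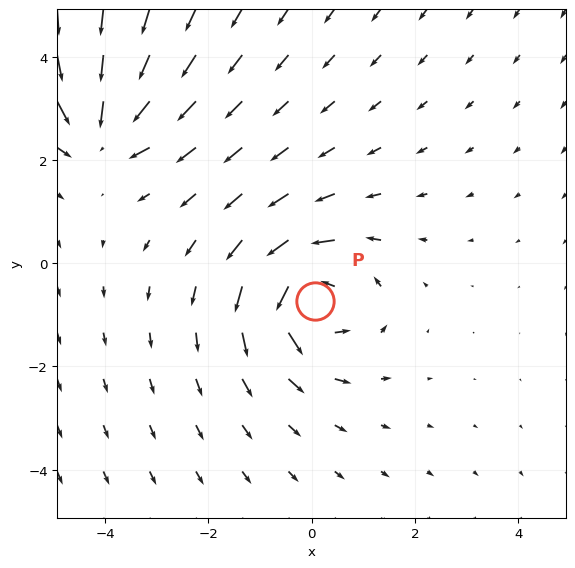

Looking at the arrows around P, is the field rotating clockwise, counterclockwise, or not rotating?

counterclockwise

Near P at (0.1, -0.7) the arrows circulate counterclockwise. The curl (z-component) there is about +5; positive curl means counterclockwise rotation.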